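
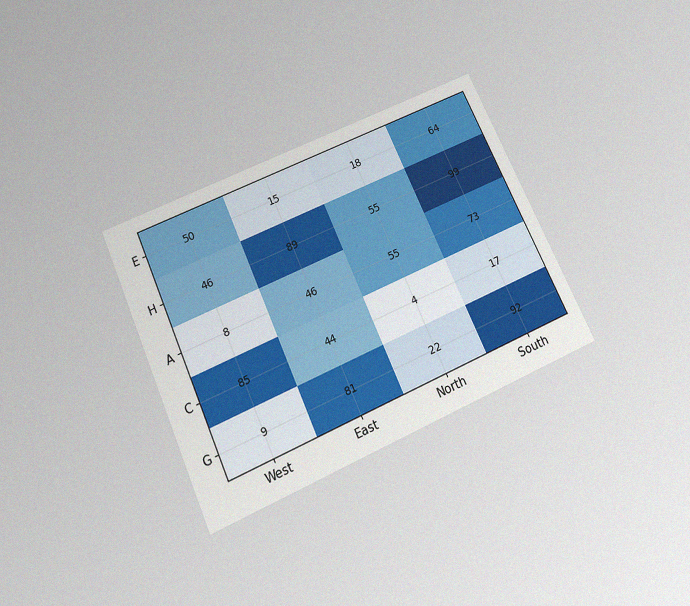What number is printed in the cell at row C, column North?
The chart is tilted about 25° counter-clockwise and viewed slightly from below, with some photo noise. The (C, North) cell reads 4.

4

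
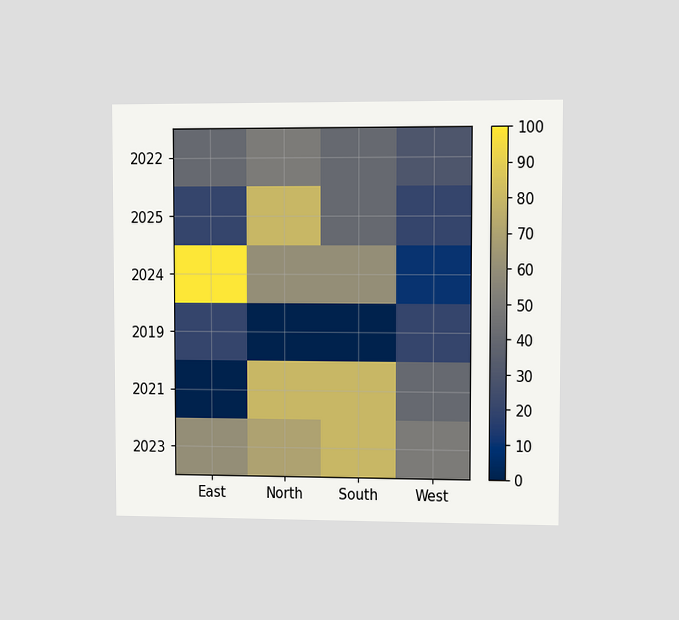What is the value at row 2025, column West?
20

The chart is viewed at a slight angle. Matching cell (2025, West) against the colorbar gives 20.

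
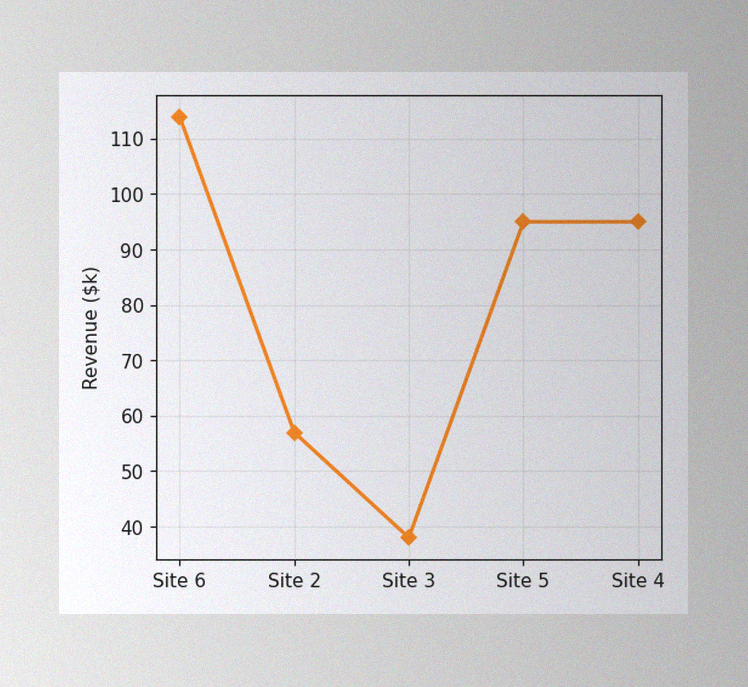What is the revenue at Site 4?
The image has some photo noise and uneven lighting. At Site 4, the line is at $95k.

$95k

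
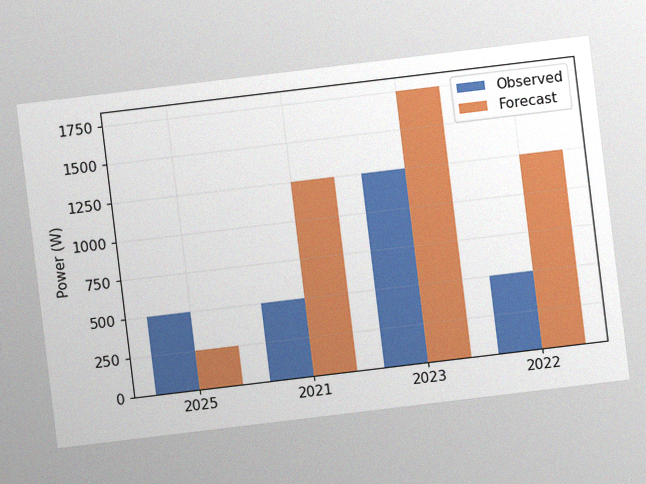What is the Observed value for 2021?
The chart is tilted about 7° counter-clockwise, with some photo noise. The Observed bar at 2021 reaches 500W on the y-axis.

500W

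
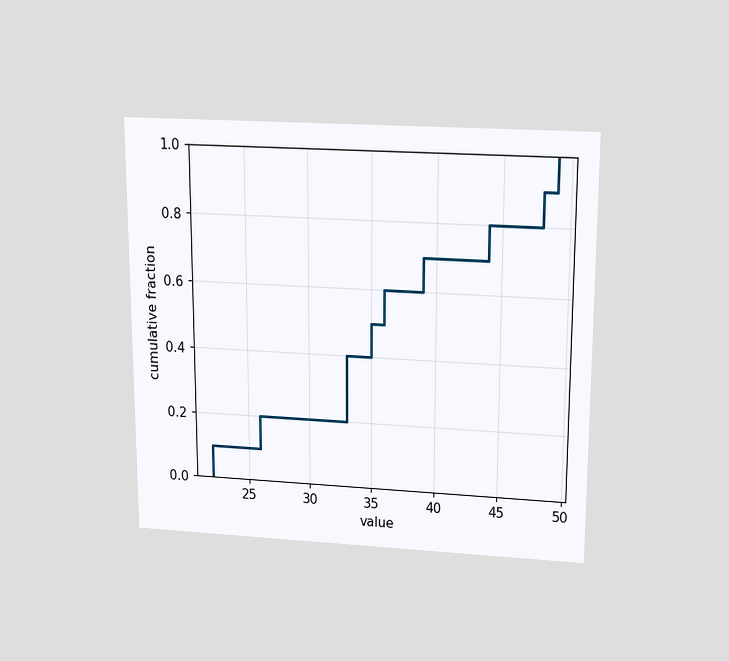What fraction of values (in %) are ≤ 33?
40%

The chart is viewed slightly from above. At x=33 the ECDF step is at 40%.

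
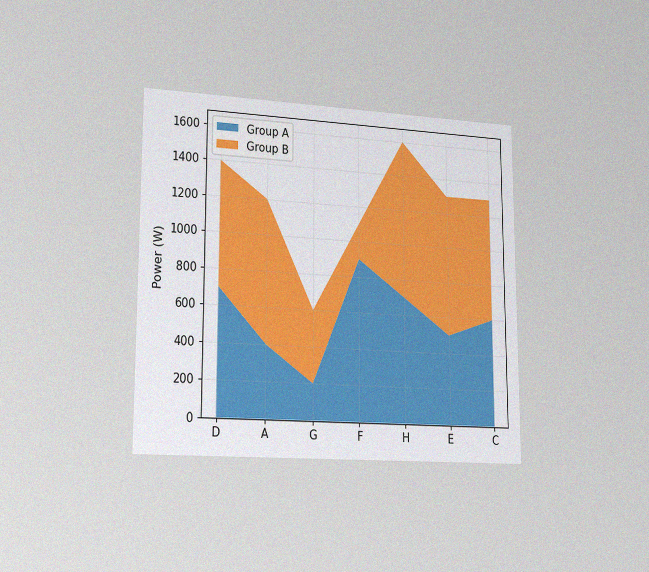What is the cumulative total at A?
The chart is viewed slightly from the left, with some photo noise. The stacked total at A reaches 1200W.

1200W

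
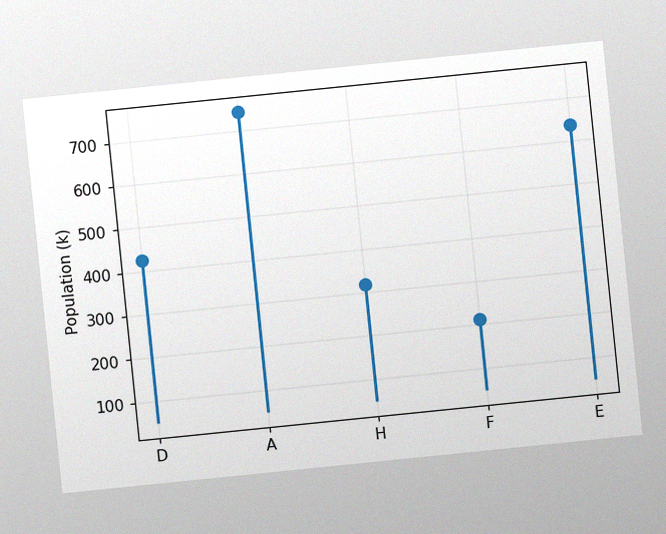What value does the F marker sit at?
212k

The chart is tilted about 6° counter-clockwise, with some photo noise. The F marker sits at 212k.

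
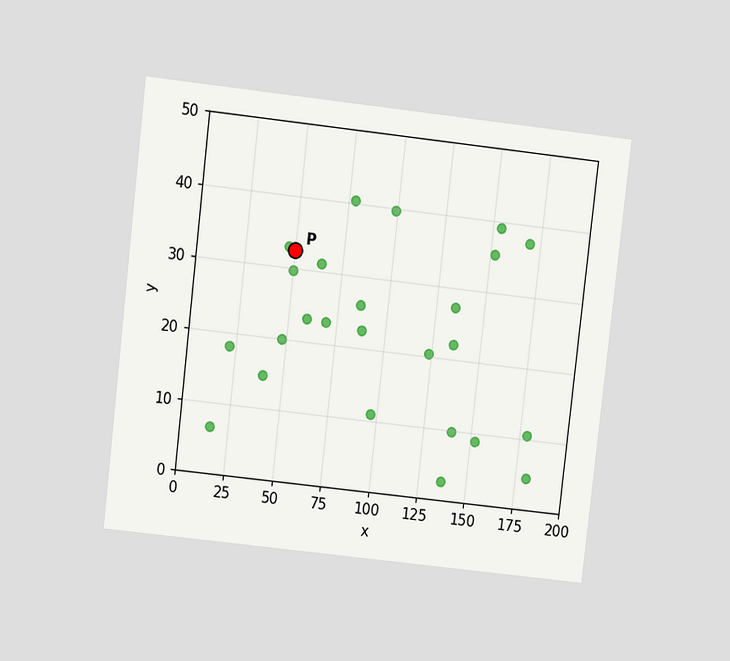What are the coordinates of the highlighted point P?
(50, 32.5)

The chart is tilted about 7° clockwise and viewed at a slight angle. Following the gridlines from P to each axis, P sits at (50, 32.5).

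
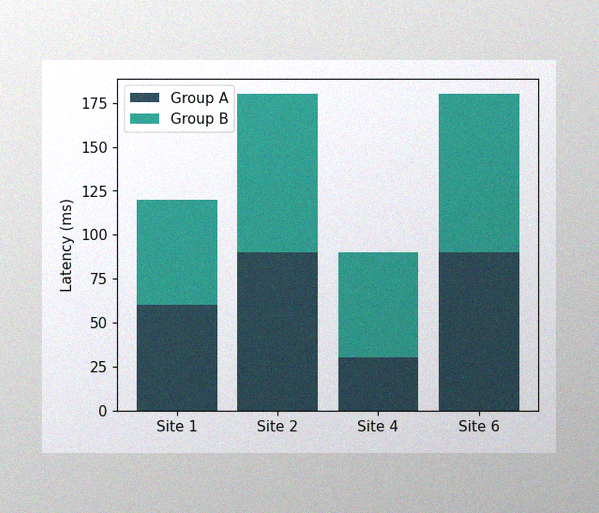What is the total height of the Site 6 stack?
180ms

The image has some photo noise and uneven lighting. The Site 6 stack's top reaches 180ms on the y-axis.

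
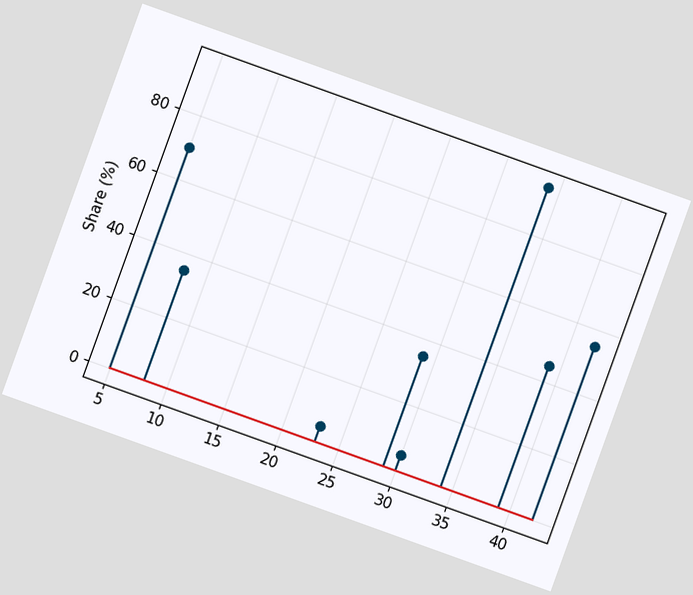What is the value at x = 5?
The chart is tilted about 20° clockwise. The stem at x=5 reaches 70%.

70%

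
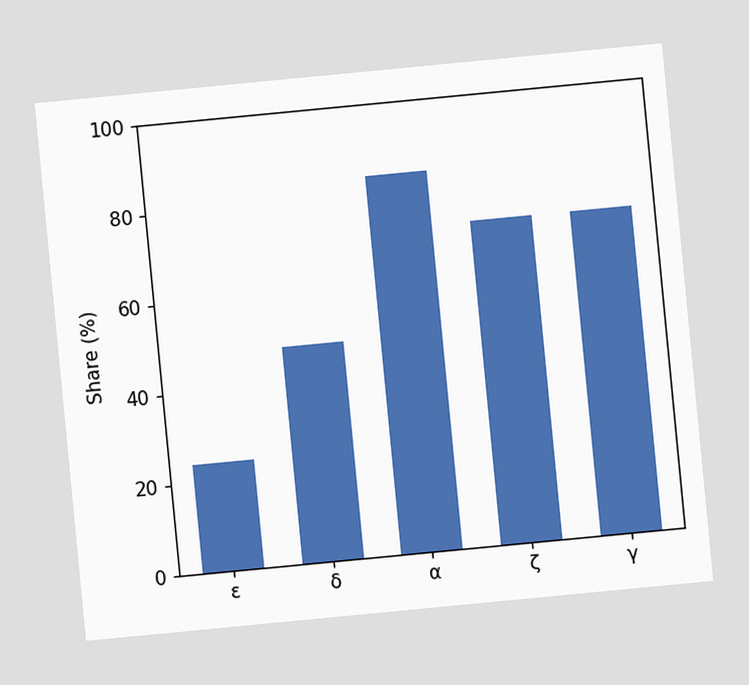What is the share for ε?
24%

The chart is tilted about 5° counter-clockwise. Reading along the chart's y-axis, the ε bar reaches 24%.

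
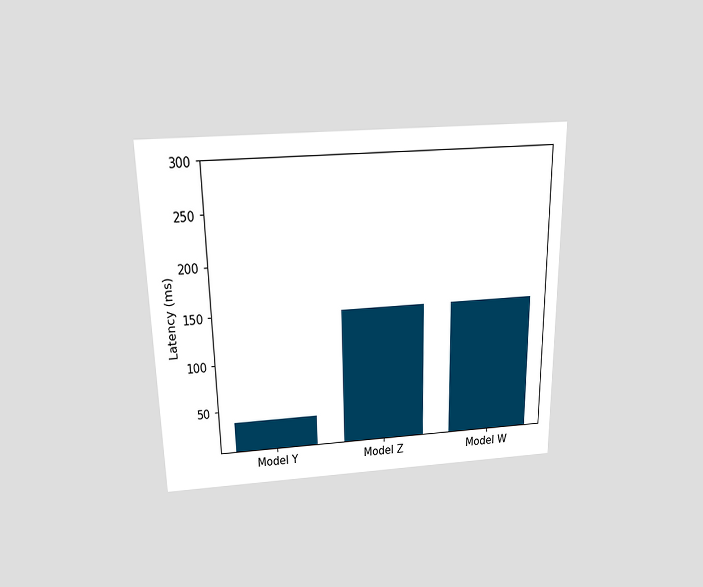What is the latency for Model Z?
The chart is viewed slightly from above. Reading along the chart's y-axis, the Model Z bar reaches 148ms.

148ms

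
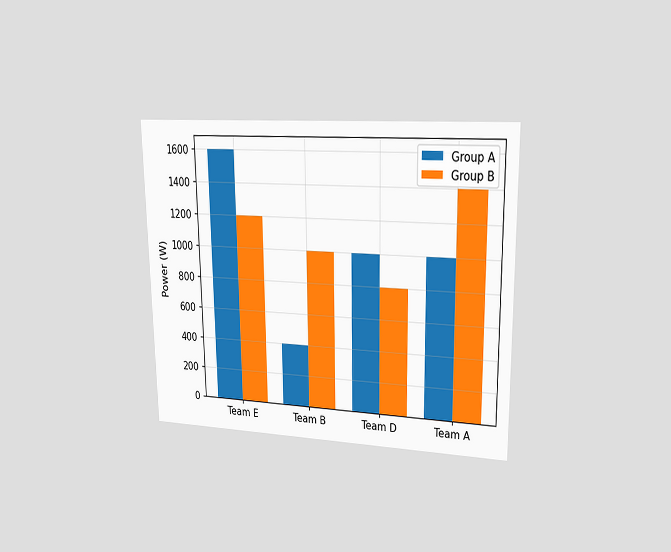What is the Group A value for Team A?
1000W

The chart is viewed at a slight angle. The Group A bar at Team A reaches 1000W on the y-axis.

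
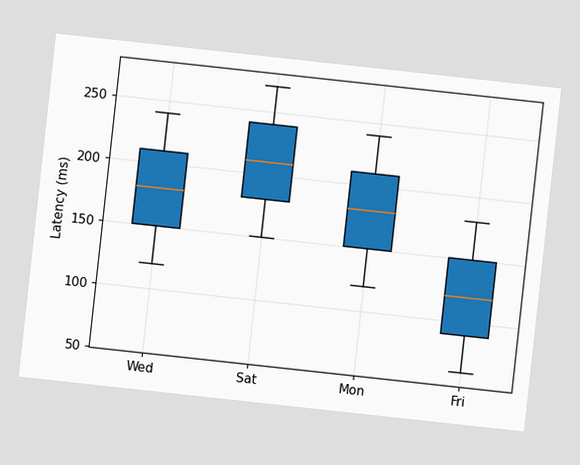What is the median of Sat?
The chart is tilted about 6° clockwise. The median line in the Sat box sits at 210ms.

210ms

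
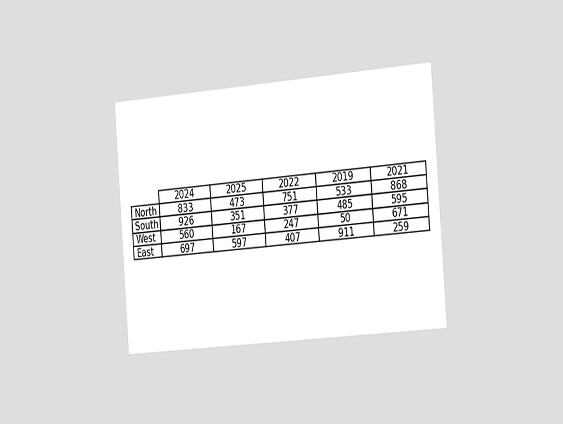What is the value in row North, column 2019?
The chart is tilted about 4° counter-clockwise and viewed slightly from the right. The (North, 2019) cell reads 533.

533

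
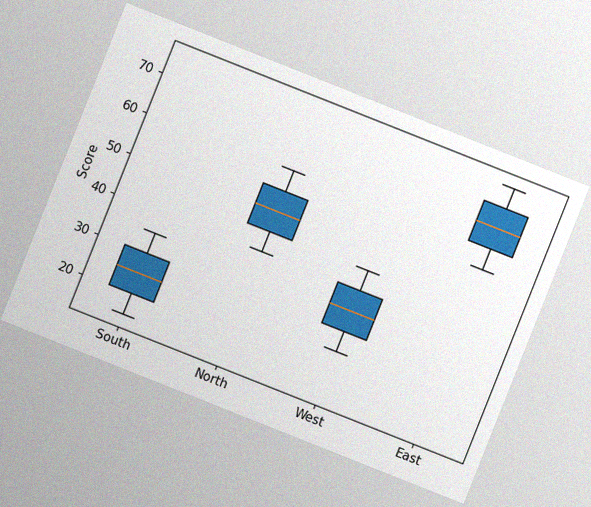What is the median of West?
The chart is tilted about 22° clockwise, with some photo noise. The median line in the West box sits at 35.

35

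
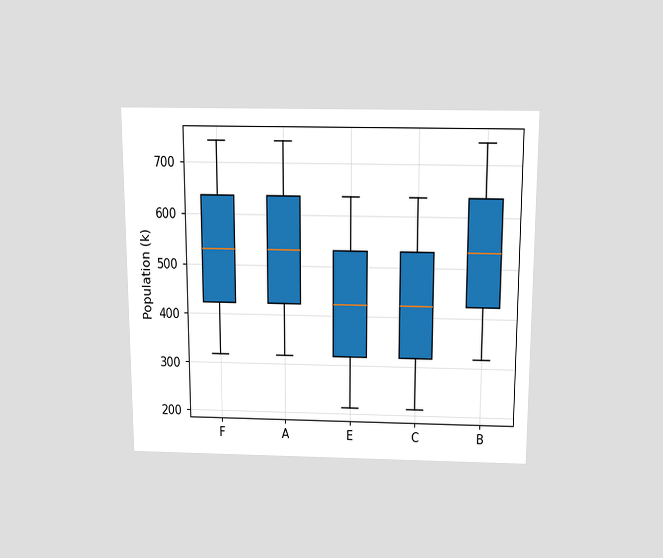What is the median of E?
424k

The chart is viewed slightly from above. The median line in the E box sits at 424k.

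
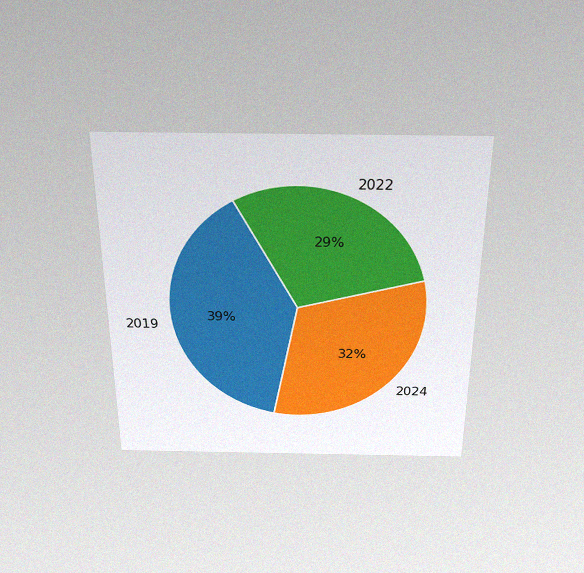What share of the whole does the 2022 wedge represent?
29%

The chart is viewed slightly from above, with some photo noise. The 2022 slice takes up 29% of the pie.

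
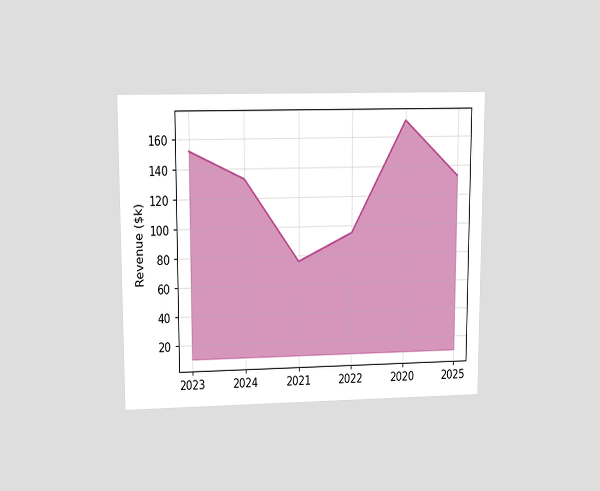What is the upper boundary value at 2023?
$152k

The chart is viewed at a slight angle. At 2023 the upper boundary is at $152k.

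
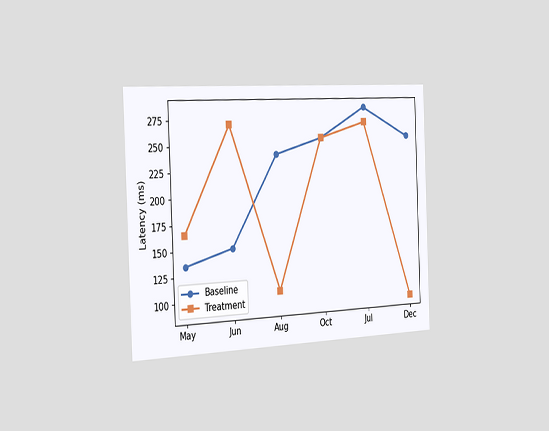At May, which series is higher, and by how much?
The chart is tilted about 2° counter-clockwise and viewed slightly from the left. At May, Treatment sits above the other line by 30ms.

Treatment, by 30ms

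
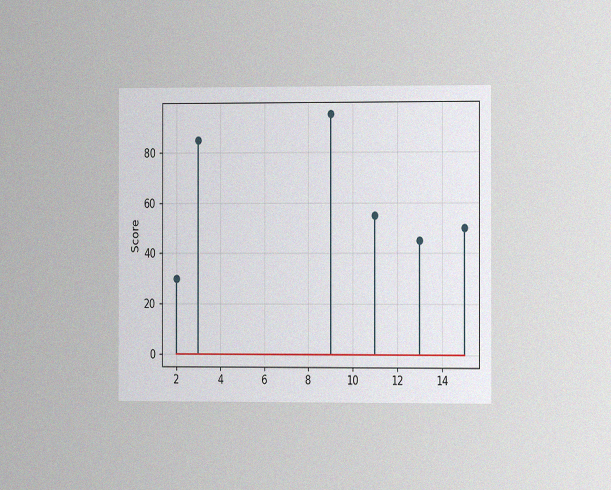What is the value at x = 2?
30

The chart is viewed slightly from the right, with some photo noise. The stem at x=2 reaches 30.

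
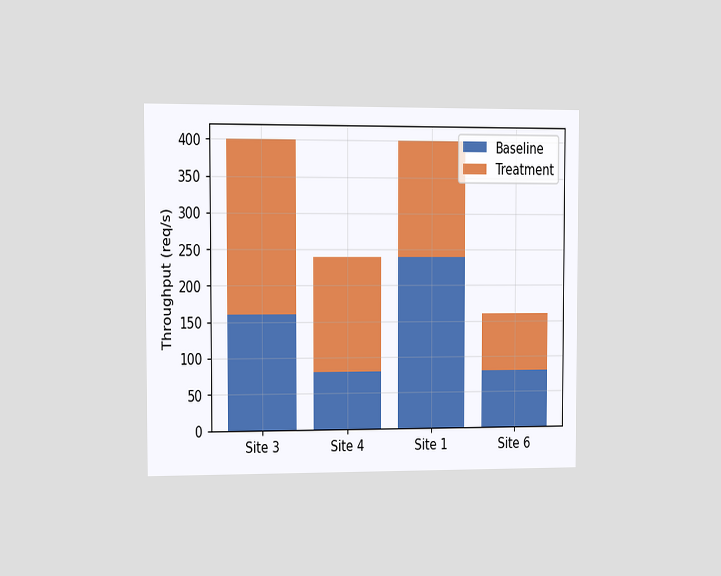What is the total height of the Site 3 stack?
The chart is viewed at a slight angle. The Site 3 stack's top reaches 400req/s on the y-axis.

400req/s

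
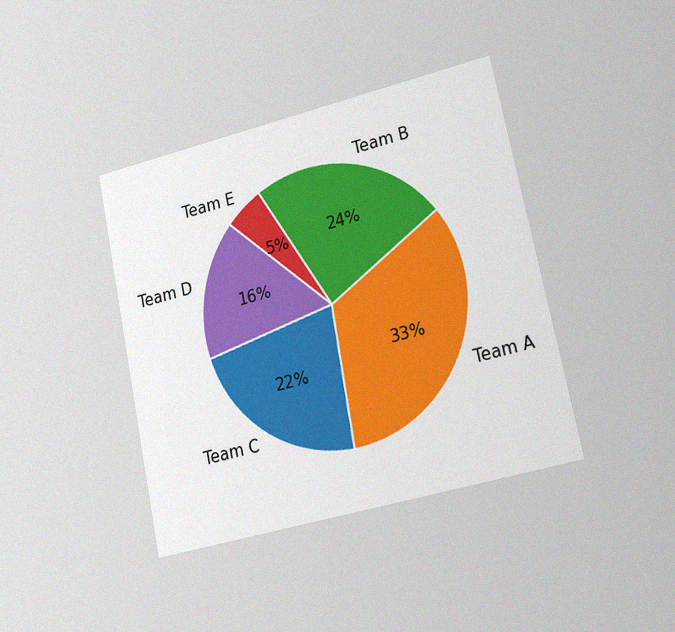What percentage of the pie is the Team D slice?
The chart is tilted about 12° counter-clockwise and viewed slightly from the right, with some photo noise. The Team D slice takes up 16% of the pie.

16%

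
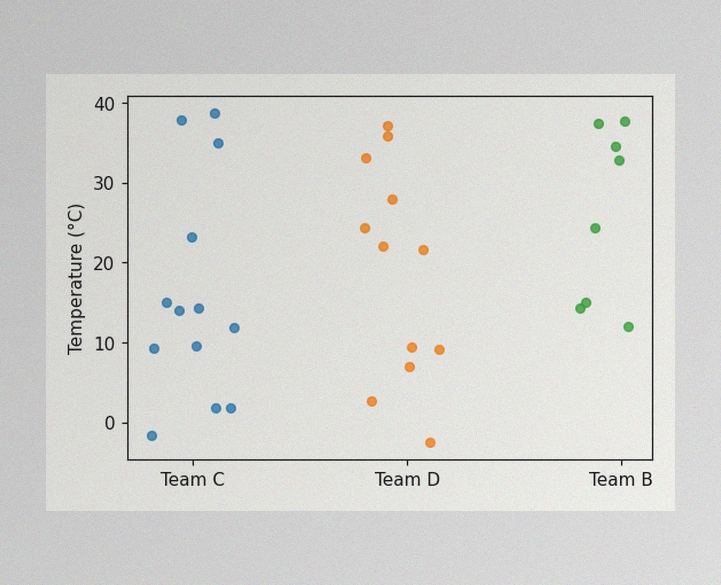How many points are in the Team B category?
8

The image has some photo noise and uneven lighting. Counting the markers in the Team B column gives 8.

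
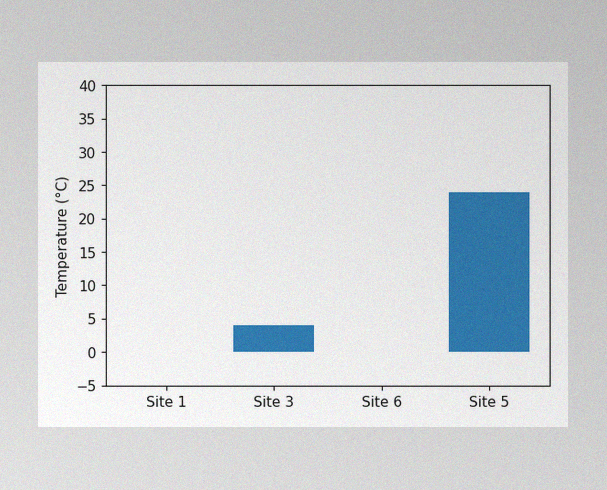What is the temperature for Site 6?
The image has some photo noise and uneven lighting. Reading along the chart's y-axis, the Site 6 bar reaches 0°C.

0°C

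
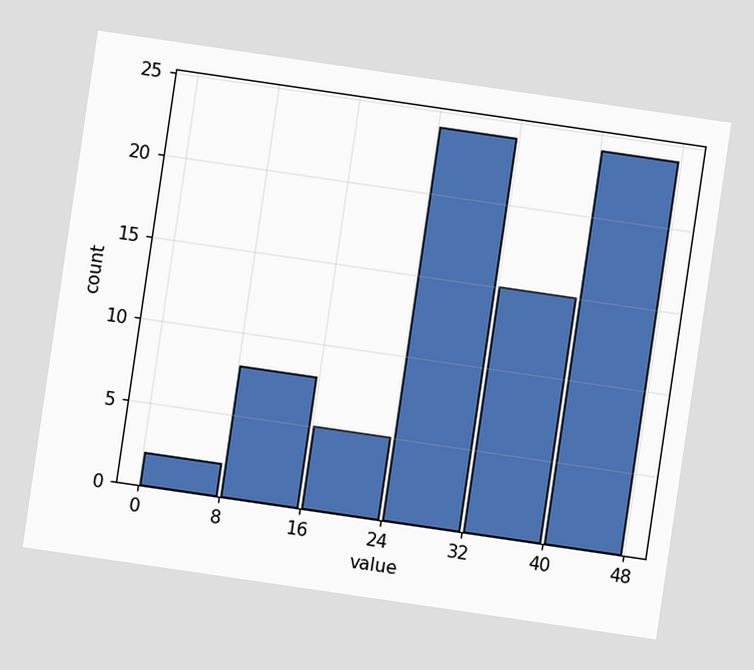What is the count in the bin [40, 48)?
24

The chart is tilted about 8° clockwise. The [40, 48) bin has height 24.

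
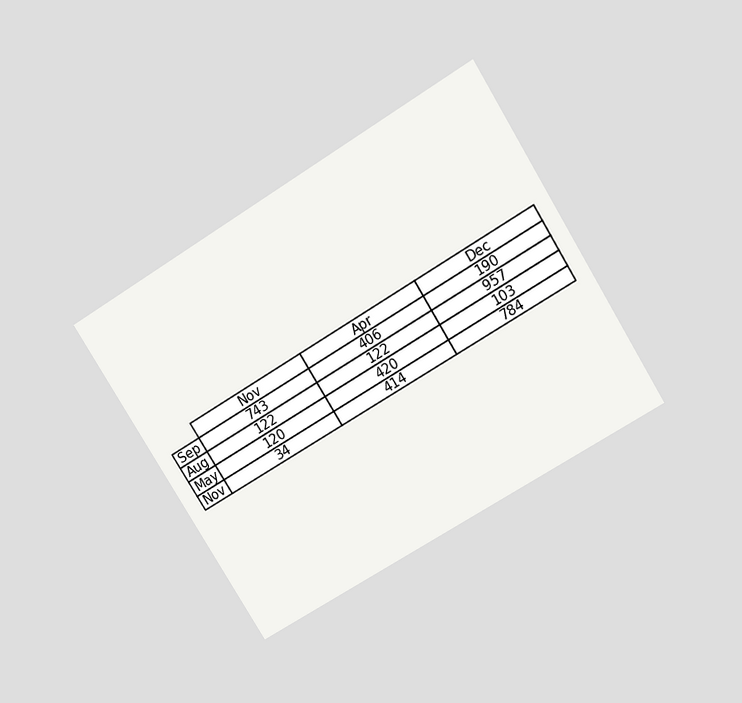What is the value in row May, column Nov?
120

The chart is tilted about 32° counter-clockwise and viewed slightly from above. The (May, Nov) cell reads 120.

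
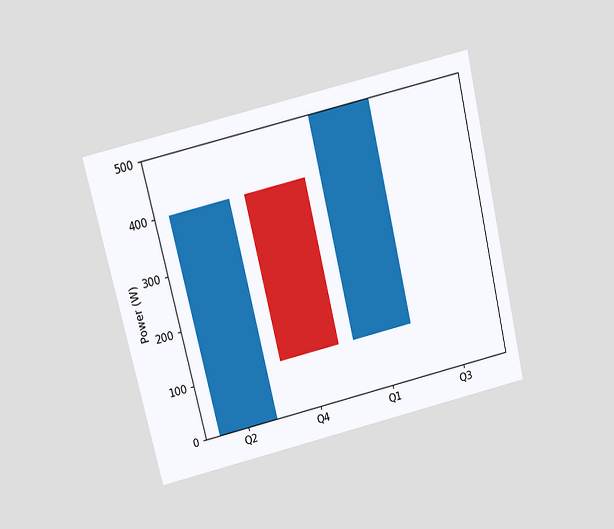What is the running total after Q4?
100W

The chart is tilted about 13° counter-clockwise and viewed slightly from above. After Q4 the running total reaches 100W.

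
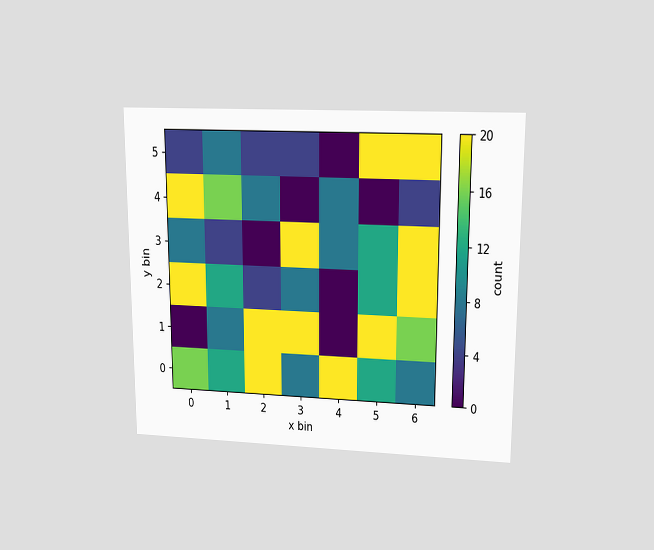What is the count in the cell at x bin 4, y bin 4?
8

The chart is viewed at a slight angle. Matching the cell (4, 4) against the colorbar gives 8.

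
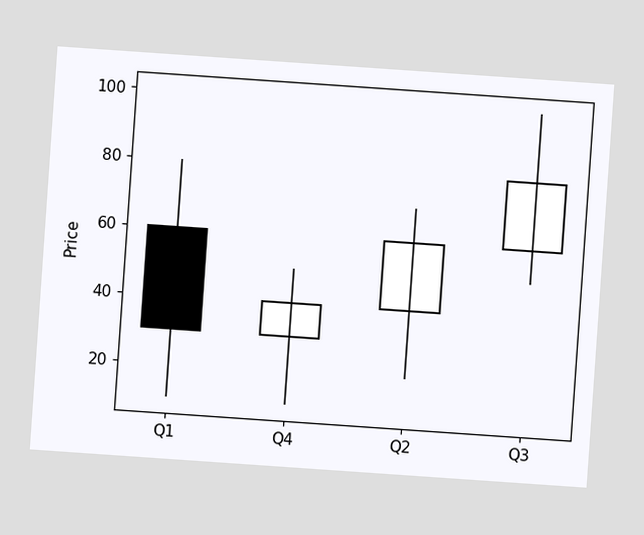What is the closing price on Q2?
The chart is tilted about 4° clockwise. The Q2 candle closes at 60.

60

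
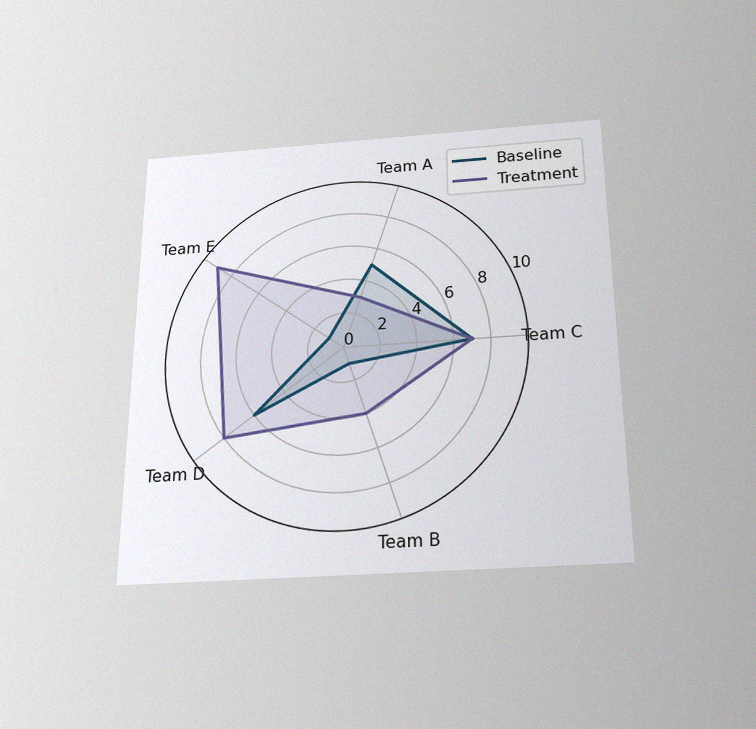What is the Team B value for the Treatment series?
The chart is viewed slightly from below, with some photo noise. On the Team B axis, Treatment reaches 4.

4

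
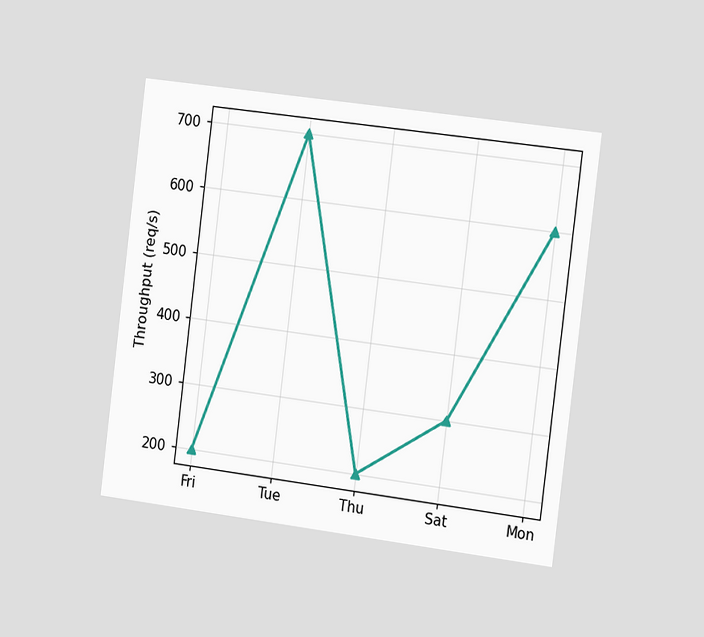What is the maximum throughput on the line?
The chart is tilted about 7° clockwise and viewed slightly from the right. The highest point is at Tue, and reading across to the y-axis gives 700req/s.

700req/s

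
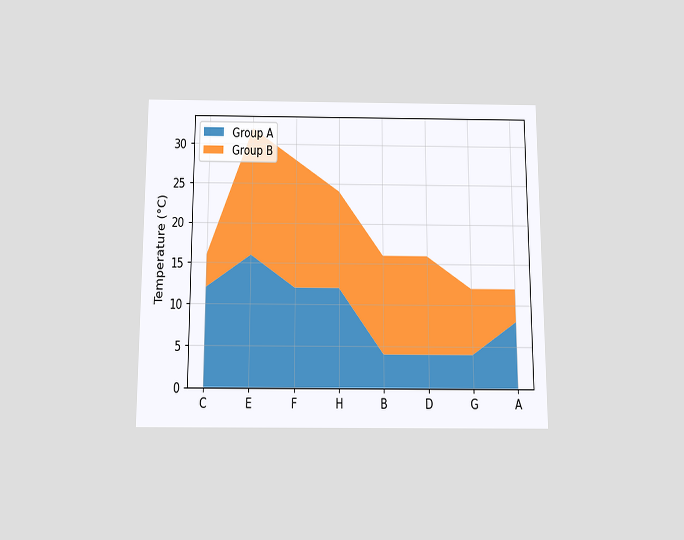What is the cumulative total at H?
The chart is viewed slightly from below. The stacked total at H reaches 24°C.

24°C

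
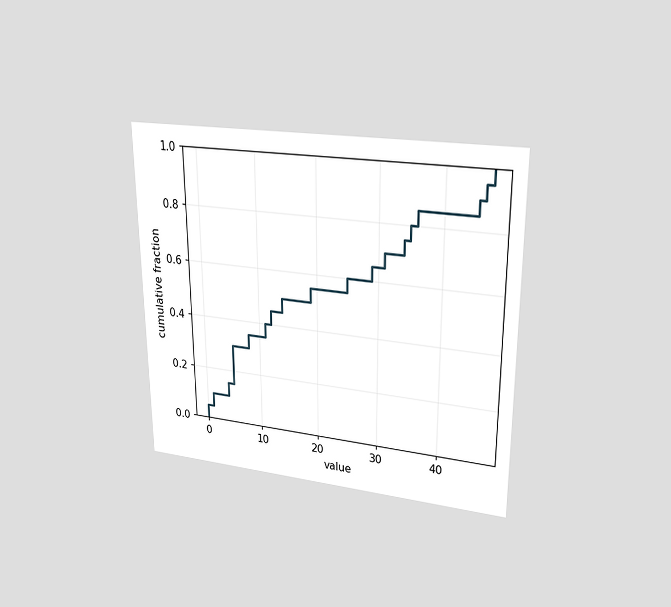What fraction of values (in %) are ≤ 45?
The chart is viewed at a slight angle. At x=45 the ECDF step is at 90%.

90%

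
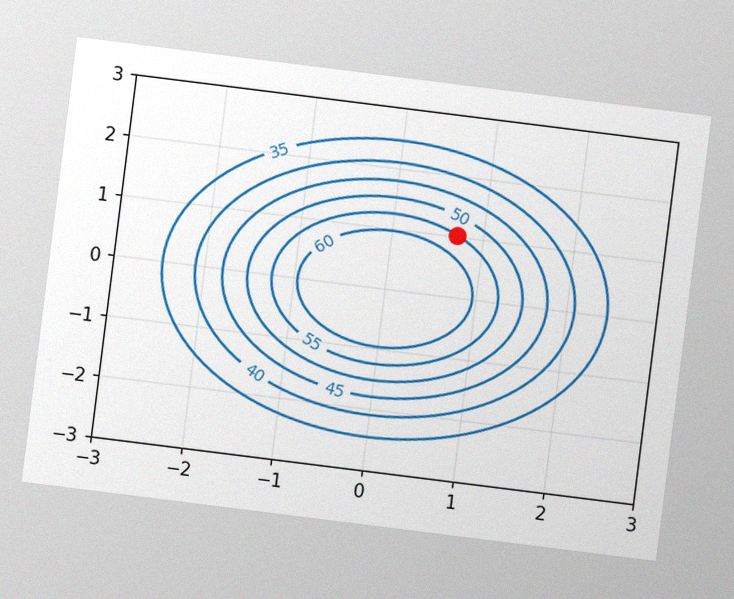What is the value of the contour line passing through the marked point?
The chart is tilted about 7° clockwise, with some photo noise. The marked point sits on the contour labelled 55.

55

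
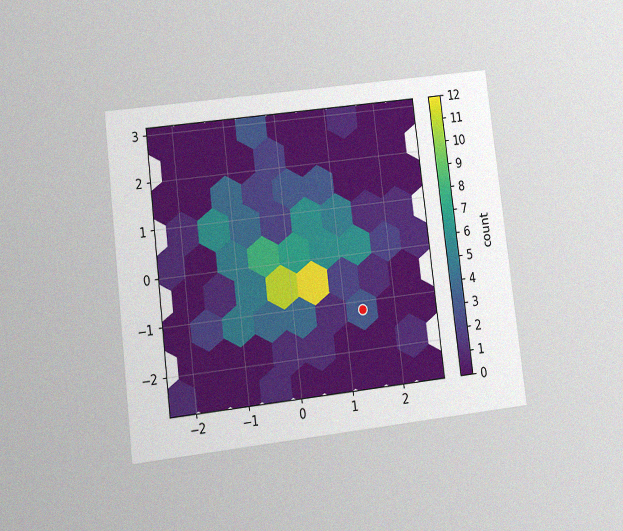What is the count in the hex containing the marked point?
3

The chart is tilted about 7° counter-clockwise and viewed at a slight angle, with some photo noise. The marked hex reads 3 on the colorbar.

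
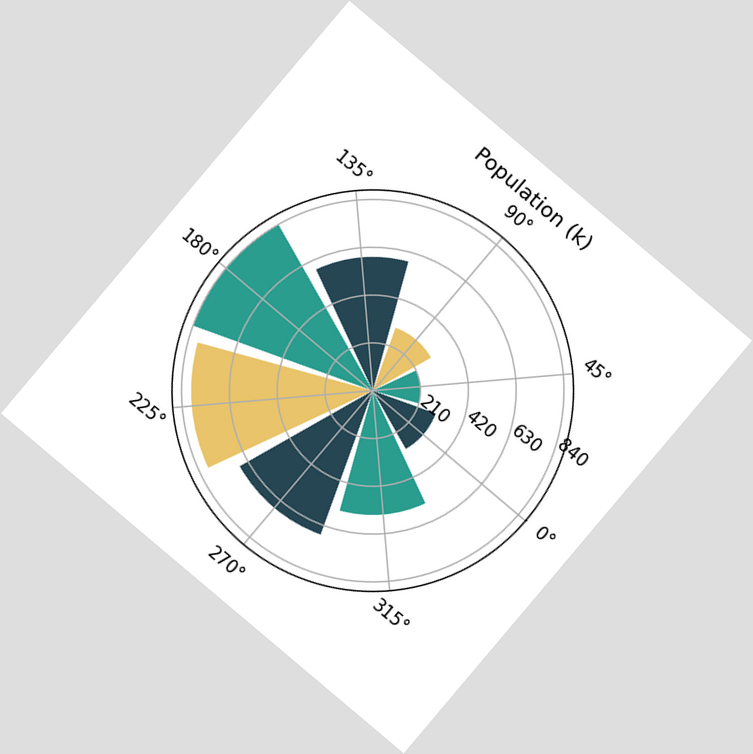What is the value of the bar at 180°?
840k

The chart is tilted about 40° clockwise. The bar at 180° reaches 840k on the radial axis.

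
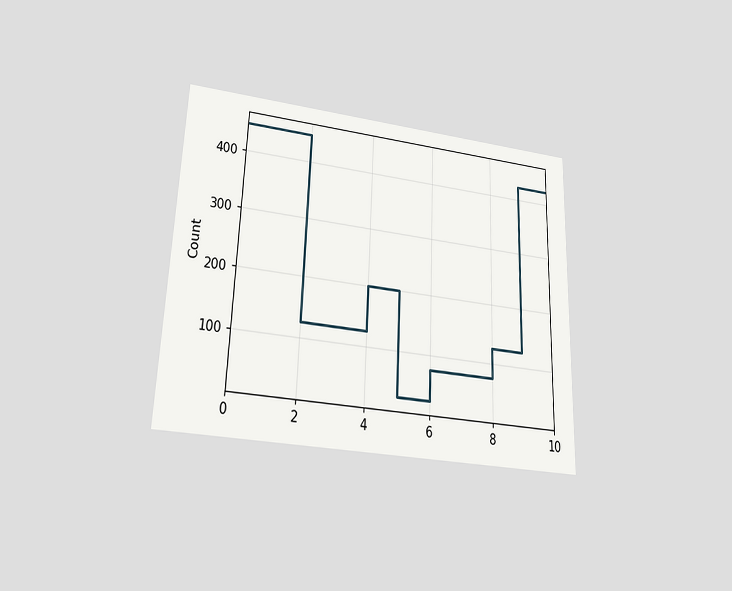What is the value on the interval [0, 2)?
The chart is tilted about 2° clockwise and viewed slightly from below. On [0, 2) the step sits at 450.

450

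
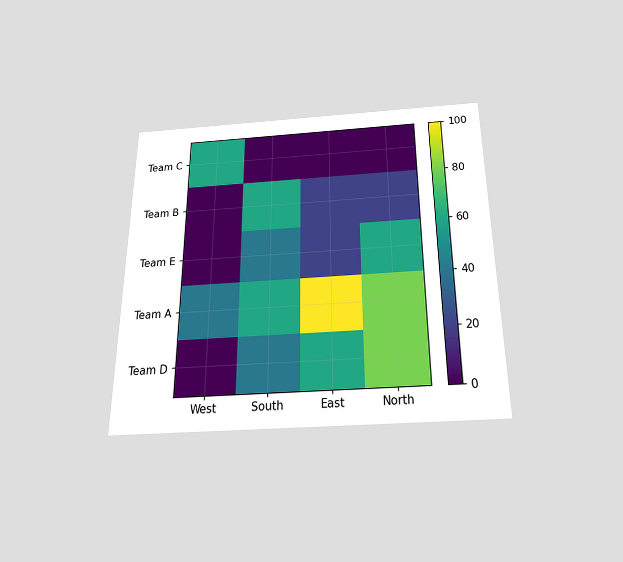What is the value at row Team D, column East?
The chart is viewed slightly from below. Matching cell (Team D, East) against the colorbar gives 60.

60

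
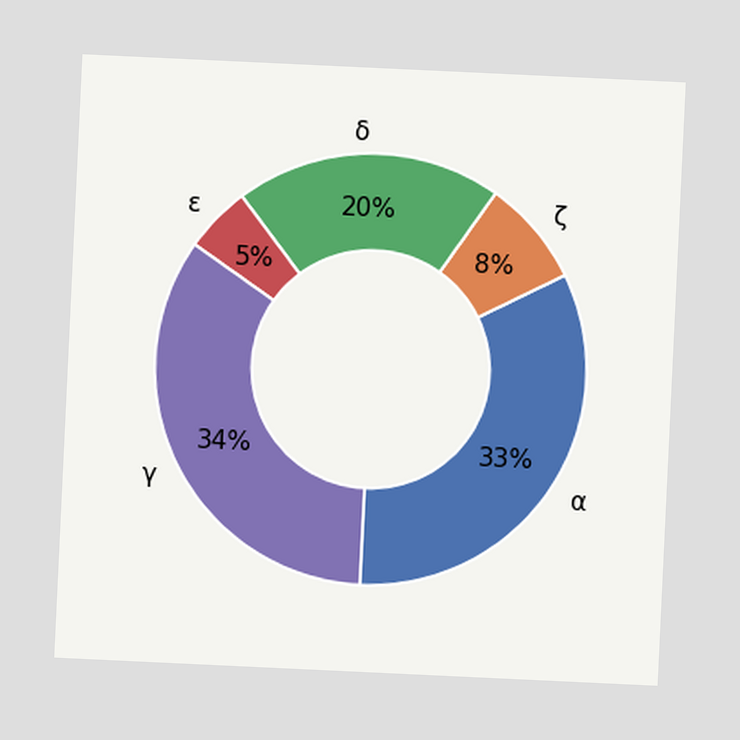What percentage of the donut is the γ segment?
34%

The chart is tilted about 3° clockwise. The γ segment takes up 34% of the ring.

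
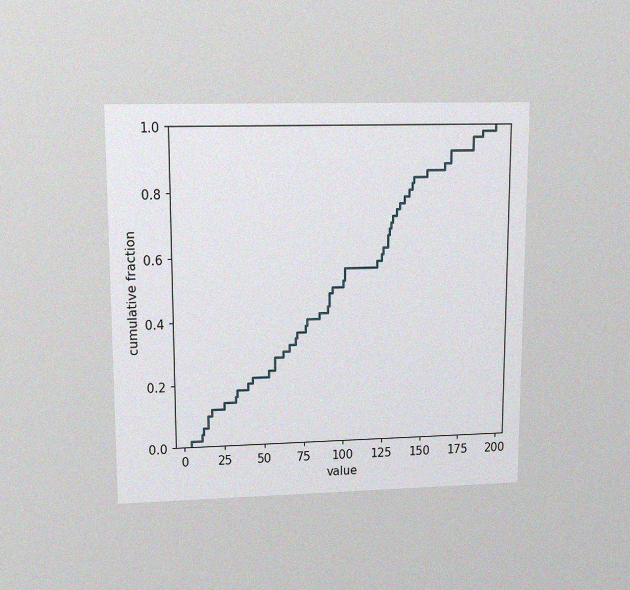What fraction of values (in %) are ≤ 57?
28%

The chart is viewed slightly from above, with some photo noise. At x=57 the ECDF step is at 28%.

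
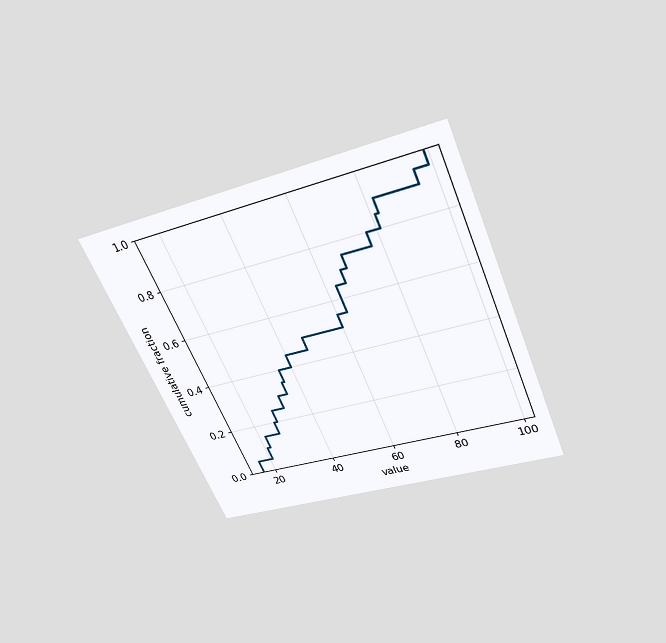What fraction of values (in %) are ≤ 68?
75%

The chart is tilted about 23° counter-clockwise and viewed slightly from above. At x=68 the ECDF step is at 75%.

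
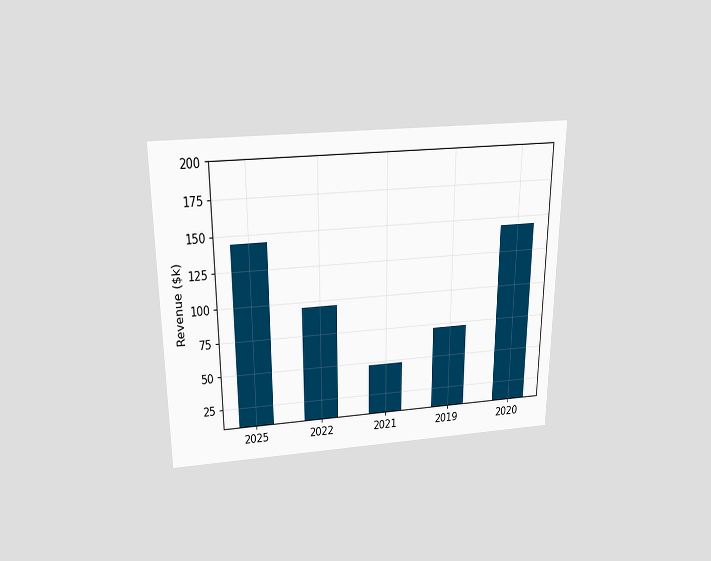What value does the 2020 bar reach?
The chart is viewed slightly from above. Reading along the chart's y-axis, the 2020 bar reaches $144k.

$144k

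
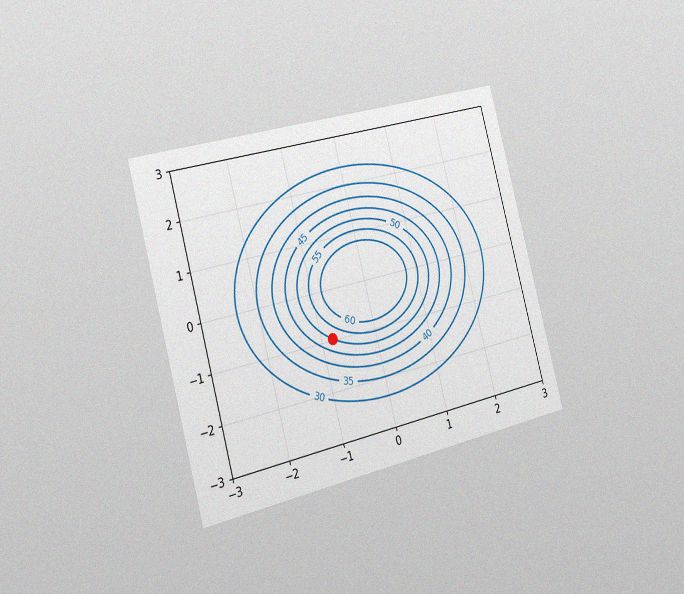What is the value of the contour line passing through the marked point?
The chart is tilted about 15° counter-clockwise and viewed slightly from the left, with some photo noise. The marked point sits on the contour labelled 50.

50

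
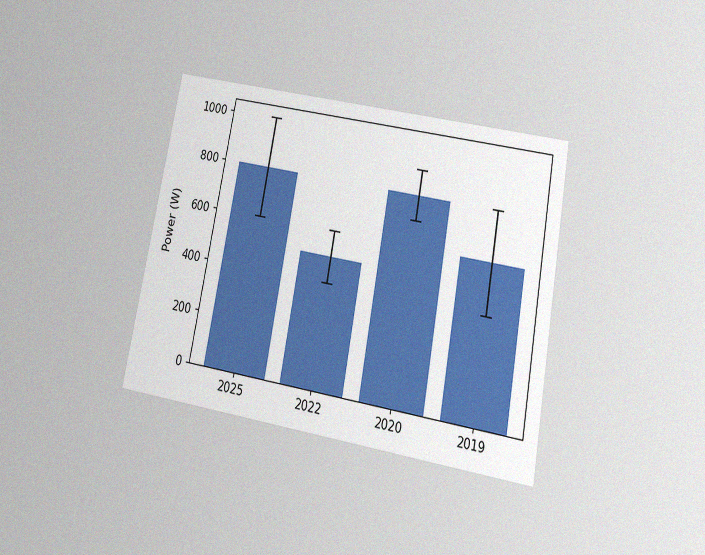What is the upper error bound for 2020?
900W

The chart is tilted about 11° clockwise and viewed slightly from below, with some photo noise. The 2020 bar's upper whisker reaches 900W.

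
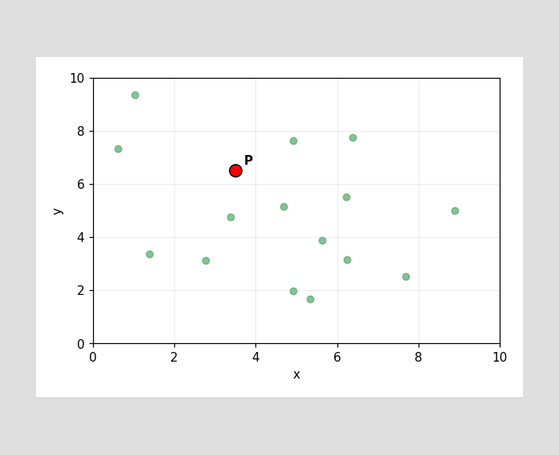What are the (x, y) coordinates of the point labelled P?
Following the gridlines from P to each axis, P sits at (3.5, 6.5).

(3.5, 6.5)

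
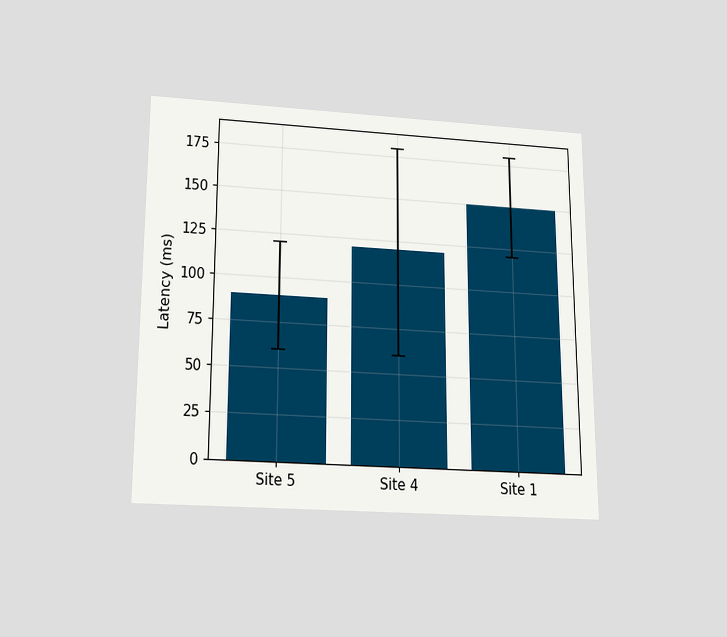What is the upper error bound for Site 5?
The chart is viewed slightly from below. The Site 5 bar's upper whisker reaches 120ms.

120ms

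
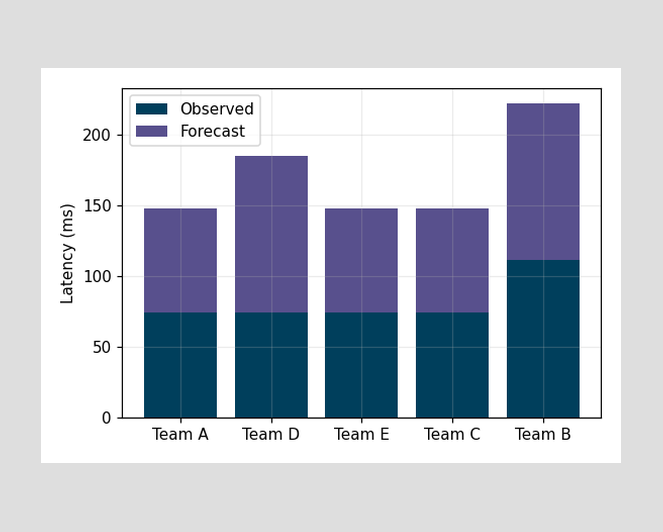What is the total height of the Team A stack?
The Team A stack's top reaches 148ms on the y-axis.

148ms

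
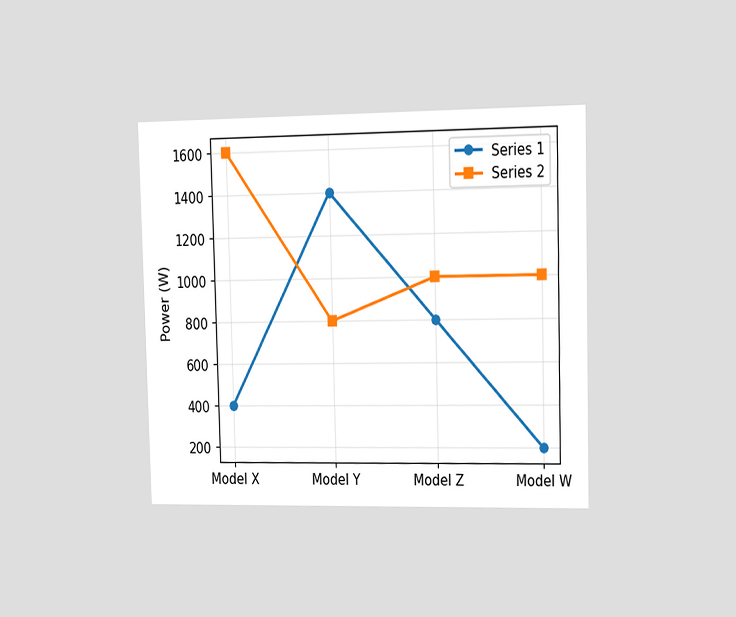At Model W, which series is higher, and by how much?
Series 2, by 800W

The chart is viewed slightly from the right. At Model W, Series 2 sits above the other line by 800W.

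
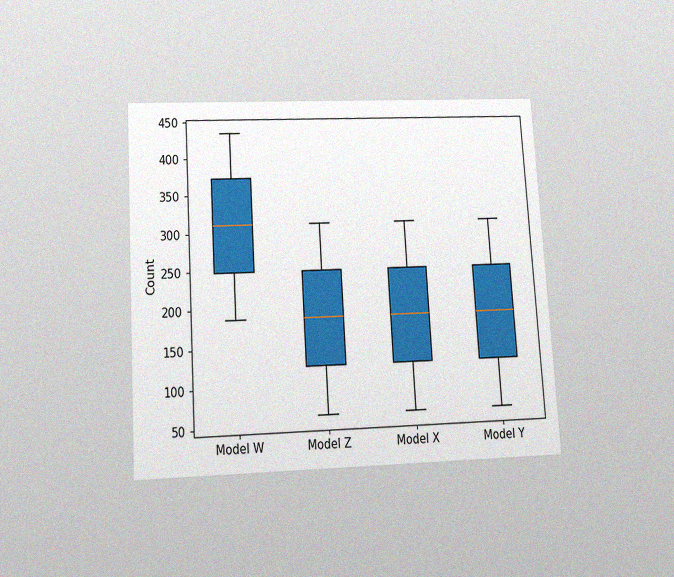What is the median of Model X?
The chart is tilted about 3° counter-clockwise and viewed slightly from below, with some photo noise. The median line in the Model X box sits at 186.

186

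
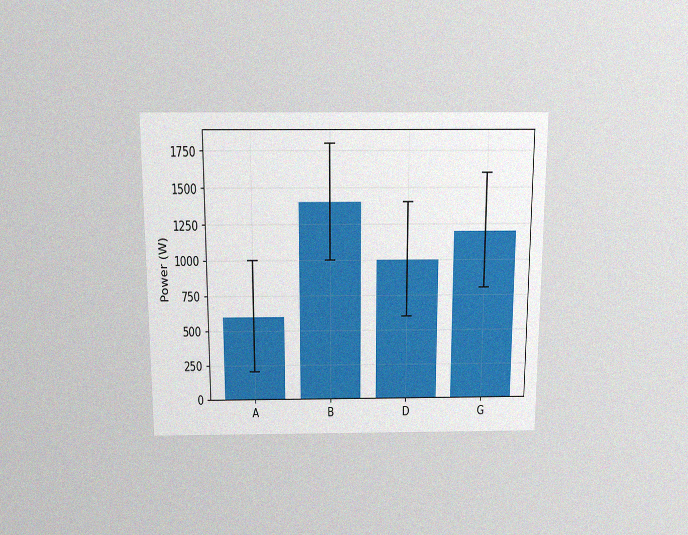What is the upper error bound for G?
The chart is viewed slightly from above, with some photo noise. The G bar's upper whisker reaches 1600W.

1600W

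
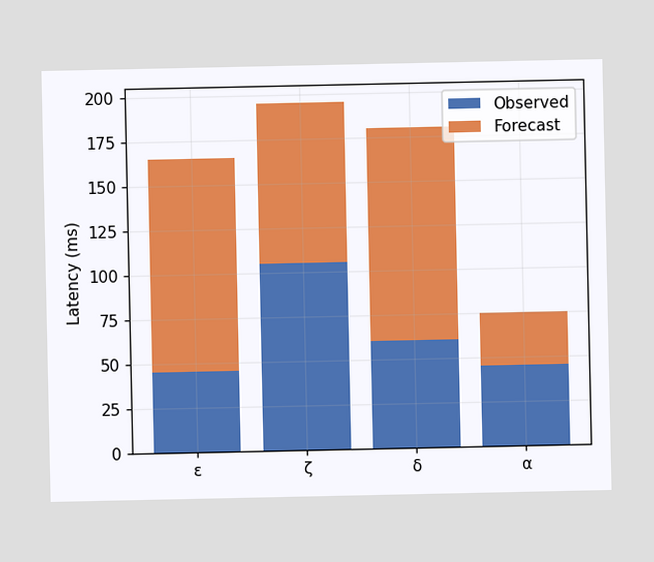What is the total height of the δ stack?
180ms

The δ stack's top reaches 180ms on the y-axis.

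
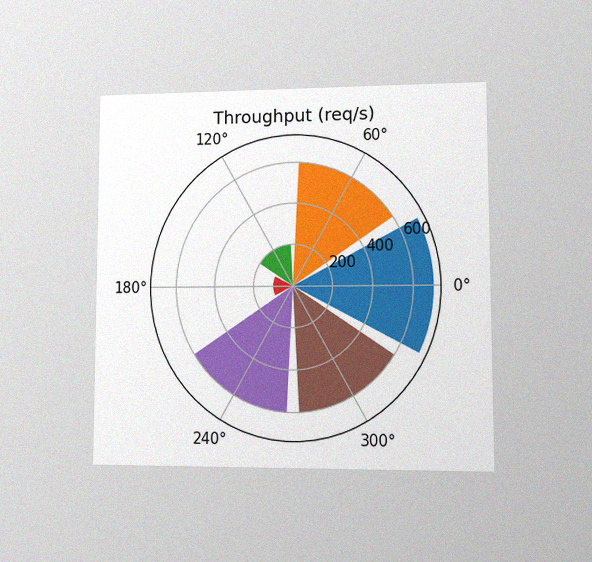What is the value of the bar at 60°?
The chart is viewed at a slight angle, with some photo noise. The bar at 60° reaches 600req/s on the radial axis.

600req/s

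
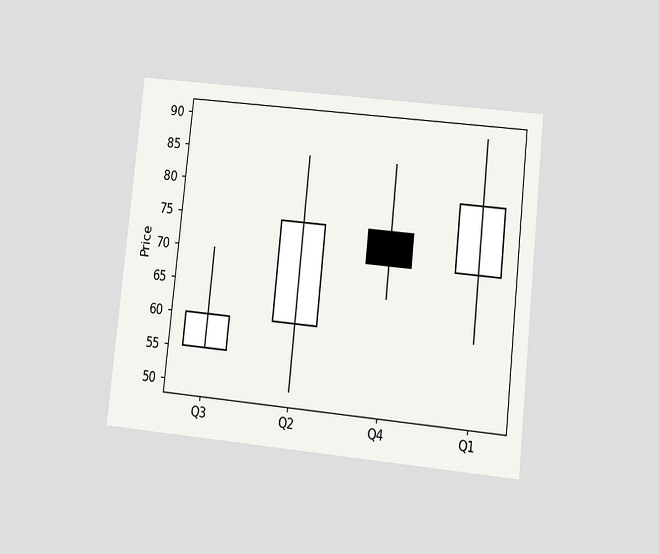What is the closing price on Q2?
75

The chart is tilted about 6° clockwise and viewed at a slight angle. The Q2 candle closes at 75.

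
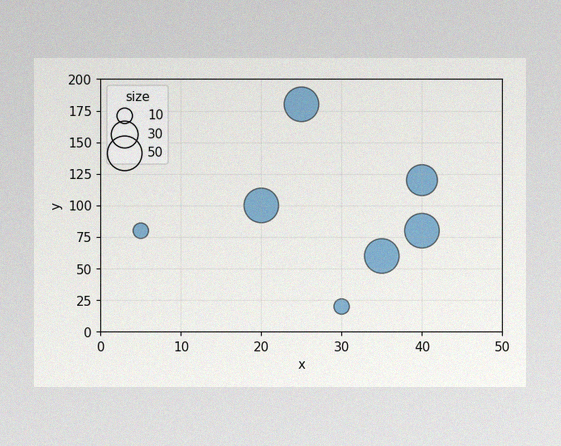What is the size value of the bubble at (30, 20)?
The image has some photo noise and uneven lighting. Matching the bubble at (30, 20) against the size legend gives 10.

10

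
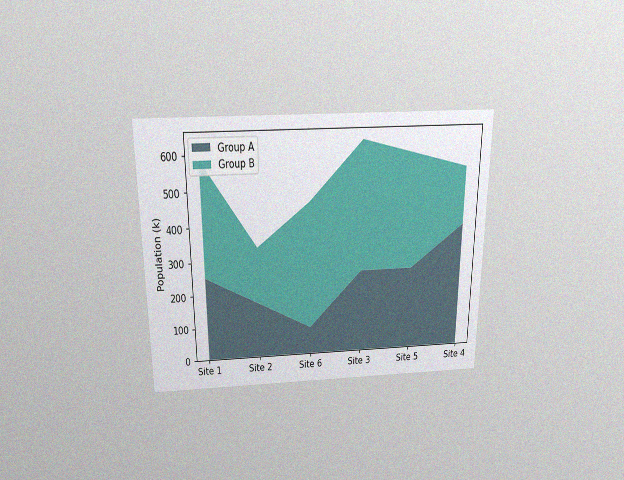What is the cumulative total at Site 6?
The chart is viewed slightly from above, with some photo noise. The stacked total at Site 6 reaches 462k.

462k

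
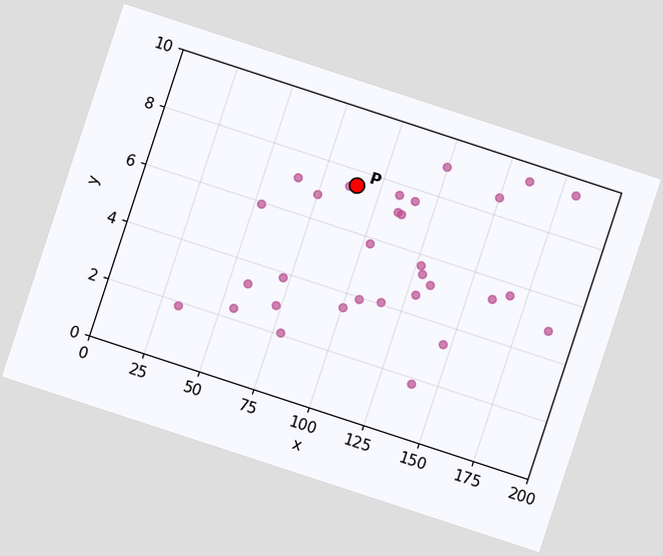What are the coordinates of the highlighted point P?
(90, 7.5)

The chart is tilted about 18° clockwise. Following the gridlines from P to each axis, P sits at (90, 7.5).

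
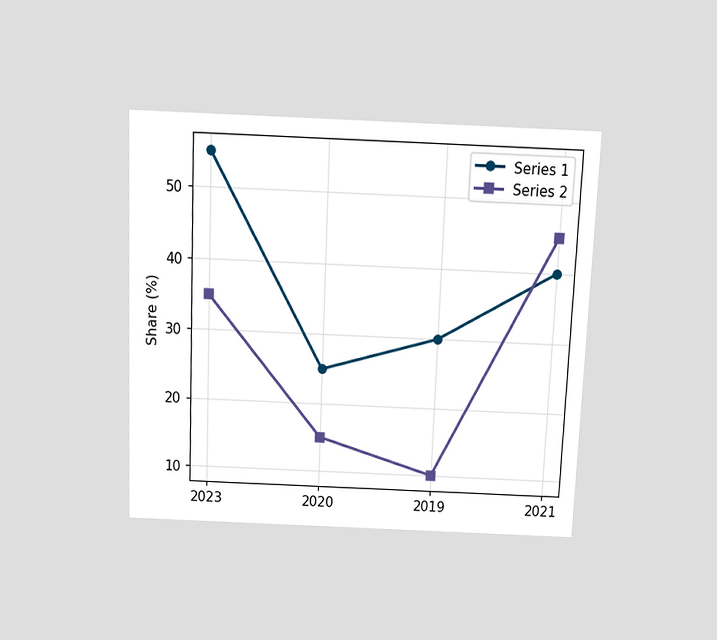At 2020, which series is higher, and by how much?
Series 1, by 10%

The chart is tilted about 2° clockwise and viewed slightly from above. At 2020, Series 1 sits above the other line by 10%.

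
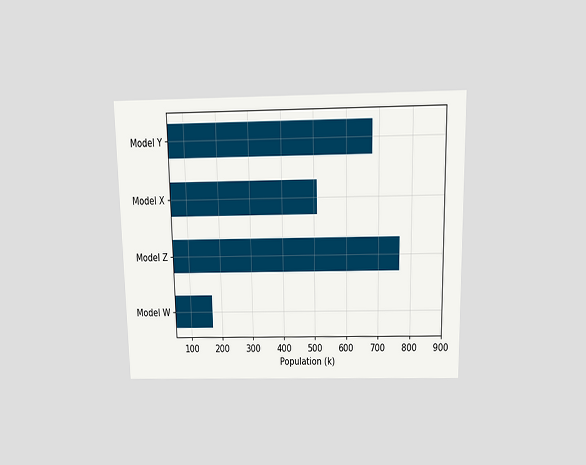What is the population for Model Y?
680k

The chart is viewed slightly from above. Reading along the chart's x-axis, the Model Y bar reaches 680k.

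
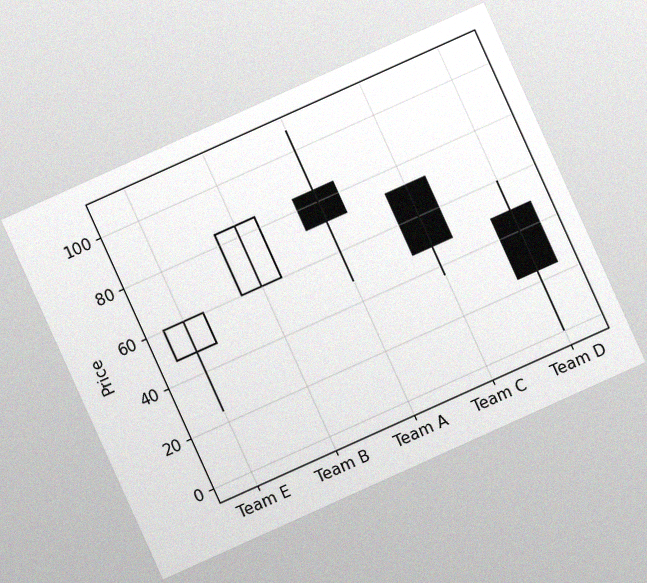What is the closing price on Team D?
The chart is tilted about 24° counter-clockwise, with some photo noise. The Team D candle closes at 24.

24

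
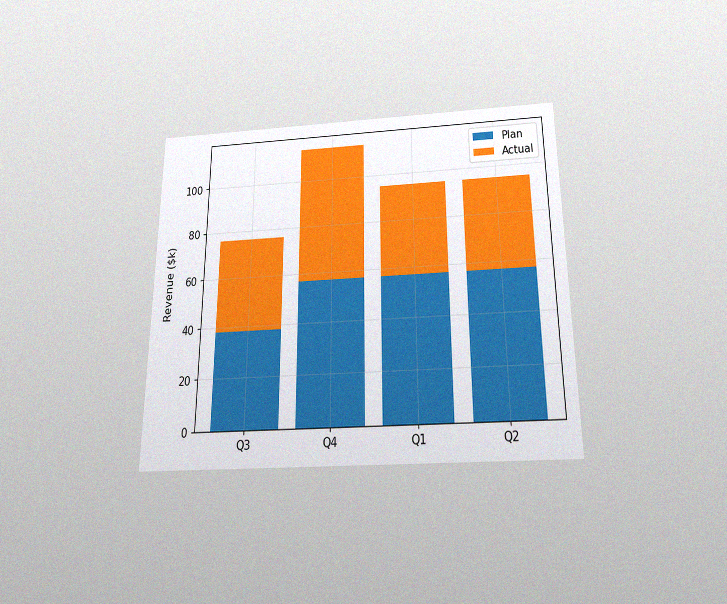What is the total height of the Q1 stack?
$95k

The chart is viewed slightly from below, with some photo noise. The Q1 stack's top reaches $95k on the y-axis.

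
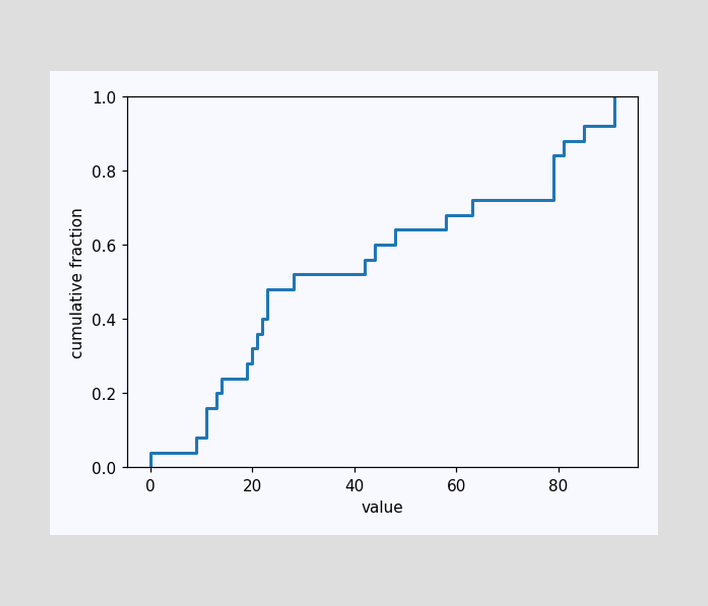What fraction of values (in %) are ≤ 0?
4%

At x=0 the ECDF step is at 4%.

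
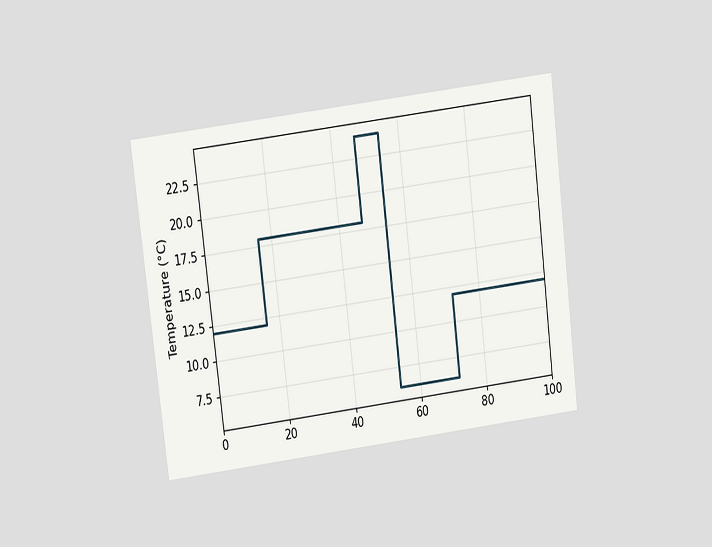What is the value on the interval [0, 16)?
12°C

The chart is tilted about 7° counter-clockwise and viewed at a slight angle. On [0, 16) the step sits at 12°C.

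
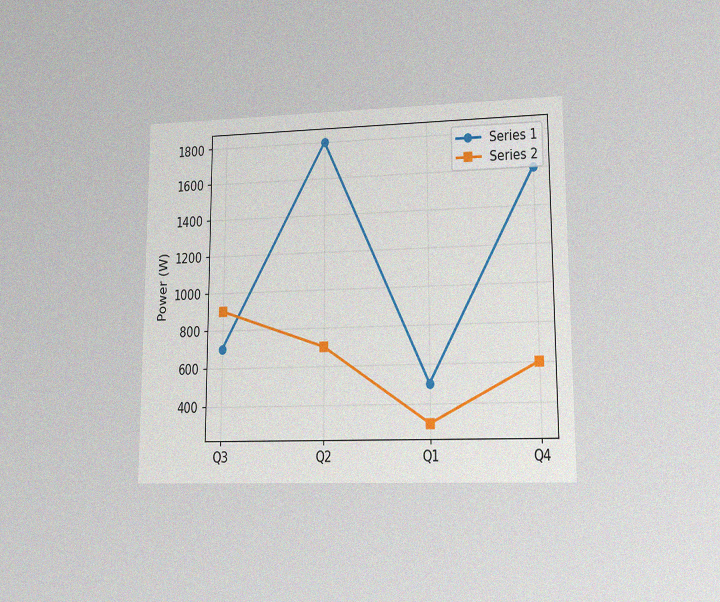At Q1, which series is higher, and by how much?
Series 1, by 200W

The chart is viewed at a slight angle, with some photo noise. At Q1, Series 1 sits above the other line by 200W.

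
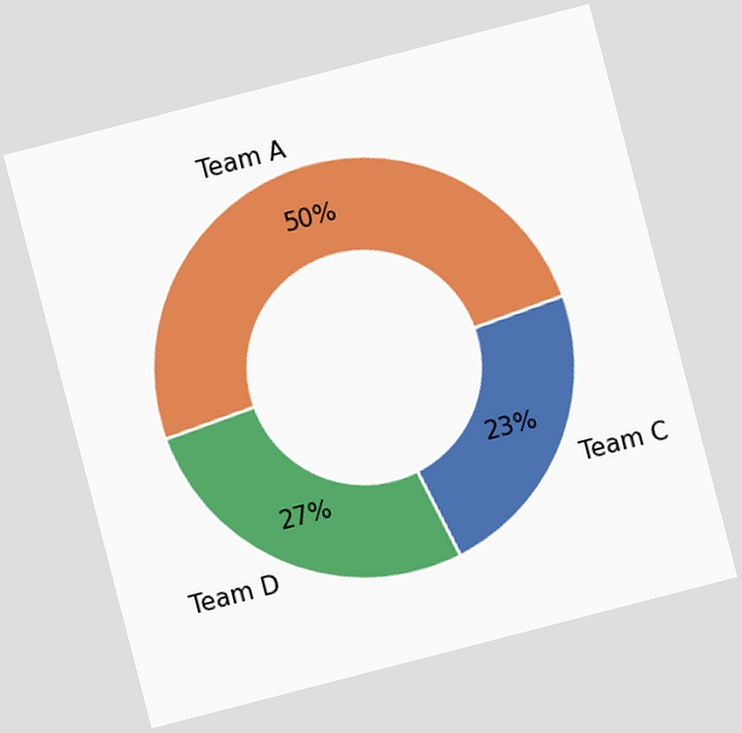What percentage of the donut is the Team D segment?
27%

The chart is tilted about 15° counter-clockwise. The Team D segment takes up 27% of the ring.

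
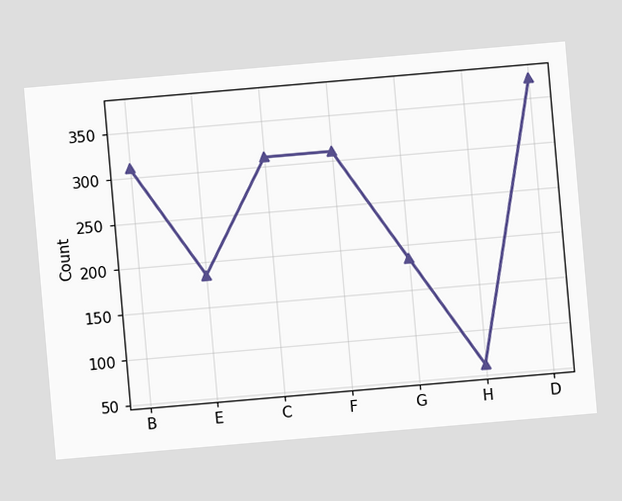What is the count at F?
The chart is tilted about 5° counter-clockwise. At F, the line is at 310.

310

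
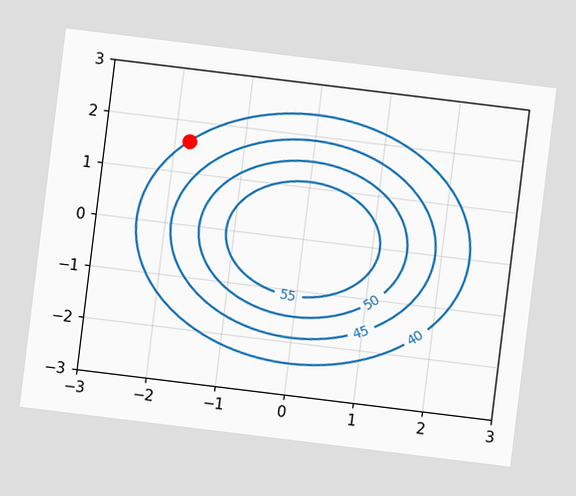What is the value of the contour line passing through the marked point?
The chart is tilted about 7° clockwise. The marked point sits on the contour labelled 40.

40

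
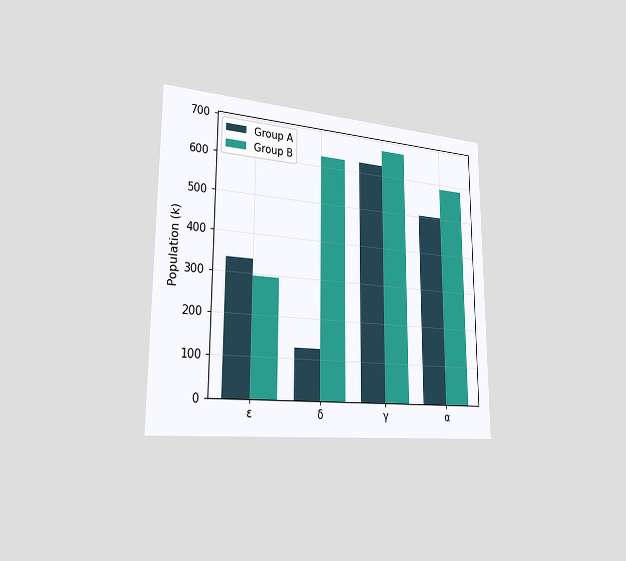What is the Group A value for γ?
The chart is viewed slightly from the left. The Group A bar at γ reaches 630k on the y-axis.

630k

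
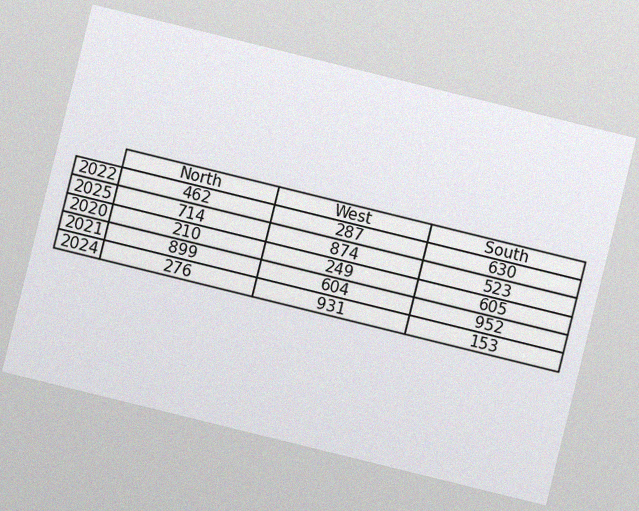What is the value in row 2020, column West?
249

The chart is tilted about 14° clockwise, with some photo noise. The (2020, West) cell reads 249.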